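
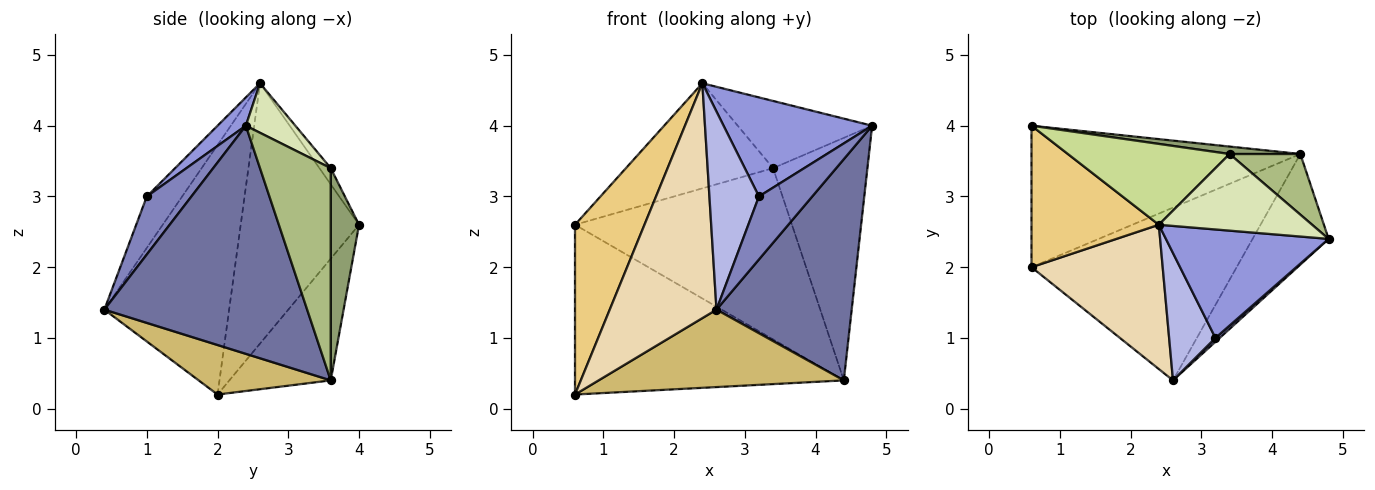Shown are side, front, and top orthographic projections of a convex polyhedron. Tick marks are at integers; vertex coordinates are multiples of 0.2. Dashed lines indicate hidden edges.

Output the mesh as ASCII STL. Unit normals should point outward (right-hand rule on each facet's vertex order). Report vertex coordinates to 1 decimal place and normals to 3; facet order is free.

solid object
 facet normal 0.802 -0.535 -0.267
  outer loop
   vertex 4.4 3.6 0.4
   vertex 4.8 2.4 4.0
   vertex 2.6 0.4 1.4
  endloop
 endfacet
 facet normal 0.641 -0.766 0.047
  outer loop
   vertex 3.2 1.0 3.0
   vertex 2.6 0.4 1.4
   vertex 4.8 2.4 4.0
  endloop
 endfacet
 facet normal 0.127 -0.669 0.732
  outer loop
   vertex 3.2 1.0 3.0
   vertex 4.8 2.4 4.0
   vertex 2.4 2.6 4.6
  endloop
 endfacet
 facet normal -0.515 -0.721 0.464
  outer loop
   vertex 3.2 1.0 3.0
   vertex 2.4 2.6 4.6
   vertex 2.6 0.4 1.4
  endloop
 endfacet
 facet normal 0.129 0.991 0.043
  outer loop
   vertex 3.4 3.6 3.4
   vertex 4.4 3.6 0.4
   vertex 0.6 4.0 2.6
  endloop
 endfacet
 facet normal 0.588 0.784 0.196
  outer loop
   vertex 3.4 3.6 3.4
   vertex 4.8 2.4 4.0
   vertex 4.4 3.6 0.4
  endloop
 endfacet
 facet normal -0.061 0.791 0.609
  outer loop
   vertex 3.4 3.6 3.4
   vertex 0.6 4.0 2.6
   vertex 2.4 2.6 4.6
  endloop
 endfacet
 facet normal 0.236 0.641 0.731
  outer loop
   vertex 3.4 3.6 3.4
   vertex 2.4 2.6 4.6
   vertex 4.8 2.4 4.0
  endloop
 endfacet
 facet normal -0.278 0.738 -0.615
  outer loop
   vertex 0.6 2.0 0.2
   vertex 0.6 4.0 2.6
   vertex 4.4 3.6 0.4
  endloop
 endfacet
 facet normal 0.215 -0.399 -0.891
  outer loop
   vertex 0.6 2.0 0.2
   vertex 4.4 3.6 0.4
   vertex 2.6 0.4 1.4
  endloop
 endfacet
 facet normal -0.795 -0.466 0.389
  outer loop
   vertex 0.6 2.0 0.2
   vertex 2.4 2.6 4.6
   vertex 0.6 4.0 2.6
  endloop
 endfacet
 facet normal -0.706 -0.604 0.371
  outer loop
   vertex 0.6 2.0 0.2
   vertex 2.6 0.4 1.4
   vertex 2.4 2.6 4.6
  endloop
 endfacet
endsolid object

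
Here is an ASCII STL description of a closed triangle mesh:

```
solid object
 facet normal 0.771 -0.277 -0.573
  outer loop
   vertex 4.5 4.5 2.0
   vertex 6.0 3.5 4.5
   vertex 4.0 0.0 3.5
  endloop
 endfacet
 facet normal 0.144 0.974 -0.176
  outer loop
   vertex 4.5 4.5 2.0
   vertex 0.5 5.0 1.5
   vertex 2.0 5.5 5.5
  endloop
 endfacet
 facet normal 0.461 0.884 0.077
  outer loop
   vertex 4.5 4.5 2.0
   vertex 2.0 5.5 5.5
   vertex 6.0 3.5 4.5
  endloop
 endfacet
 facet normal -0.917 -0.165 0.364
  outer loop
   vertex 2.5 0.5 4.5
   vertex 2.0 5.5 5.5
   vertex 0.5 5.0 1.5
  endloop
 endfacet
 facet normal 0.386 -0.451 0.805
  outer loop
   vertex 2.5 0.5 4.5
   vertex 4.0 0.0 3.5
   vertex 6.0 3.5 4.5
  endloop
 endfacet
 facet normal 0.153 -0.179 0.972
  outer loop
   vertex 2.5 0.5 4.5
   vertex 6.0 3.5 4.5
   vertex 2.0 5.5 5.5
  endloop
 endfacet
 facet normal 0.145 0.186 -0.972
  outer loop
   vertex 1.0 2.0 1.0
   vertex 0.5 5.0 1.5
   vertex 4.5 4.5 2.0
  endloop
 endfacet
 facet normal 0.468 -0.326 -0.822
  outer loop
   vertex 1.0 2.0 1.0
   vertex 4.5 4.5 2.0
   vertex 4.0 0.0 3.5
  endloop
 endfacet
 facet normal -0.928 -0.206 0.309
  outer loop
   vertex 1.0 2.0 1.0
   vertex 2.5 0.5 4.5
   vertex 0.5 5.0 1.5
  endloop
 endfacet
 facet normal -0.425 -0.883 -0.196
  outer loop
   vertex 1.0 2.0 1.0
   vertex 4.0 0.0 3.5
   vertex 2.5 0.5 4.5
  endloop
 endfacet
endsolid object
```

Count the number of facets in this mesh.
10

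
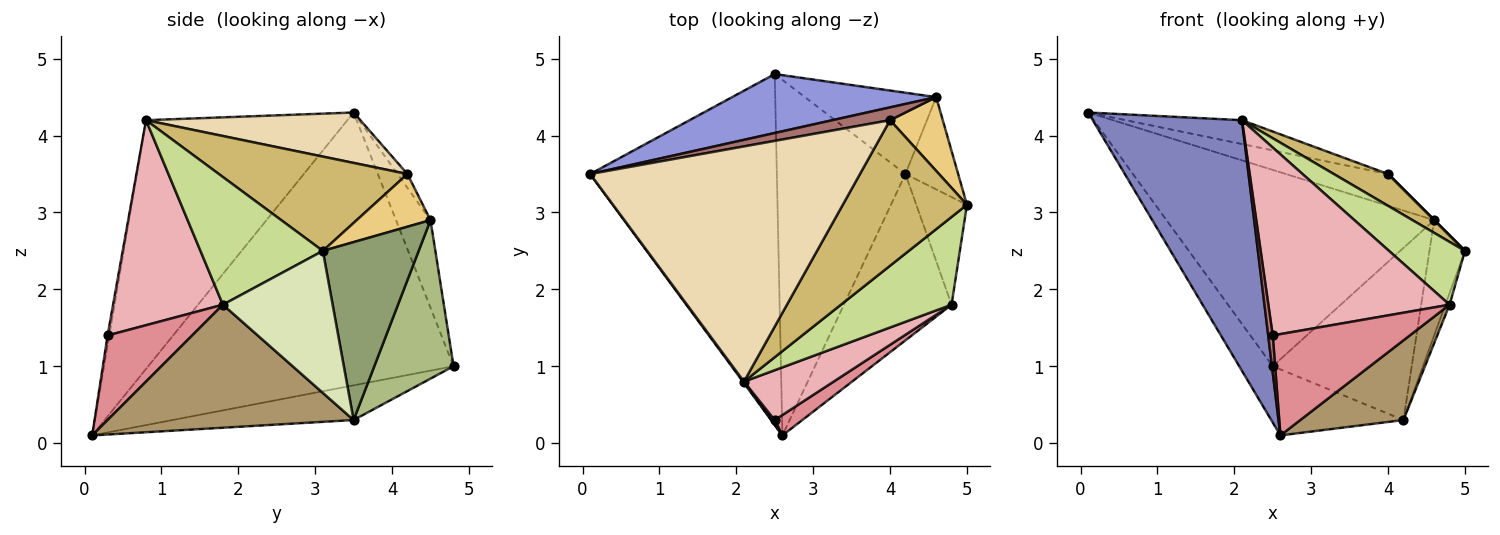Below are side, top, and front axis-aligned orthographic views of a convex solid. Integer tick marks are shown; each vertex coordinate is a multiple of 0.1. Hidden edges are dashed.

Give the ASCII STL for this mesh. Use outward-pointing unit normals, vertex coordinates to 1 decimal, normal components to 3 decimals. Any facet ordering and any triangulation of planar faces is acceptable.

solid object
 facet normal -0.822 0.090 -0.562
  outer loop
   vertex 2.5 4.8 1.0
   vertex 2.6 0.1 0.1
   vertex 0.1 3.5 4.3
  endloop
 endfacet
 facet normal -0.803 -0.595 0.004
  outer loop
   vertex 2.1 0.8 4.2
   vertex 0.1 3.5 4.3
   vertex 2.6 0.1 0.1
  endloop
 endfacet
 facet normal -0.122 0.951 0.285
  outer loop
   vertex 4.6 4.5 2.9
   vertex 2.5 4.8 1.0
   vertex 0.1 3.5 4.3
  endloop
 endfacet
 facet normal -0.256 0.177 -0.950
  outer loop
   vertex 4.2 3.5 0.3
   vertex 2.6 0.1 0.1
   vertex 2.5 4.8 1.0
  endloop
 endfacet
 facet normal 0.904 0.335 -0.268
  outer loop
   vertex 4.2 3.5 0.3
   vertex 4.6 4.5 2.9
   vertex 5.0 3.1 2.5
  endloop
 endfacet
 facet normal 0.458 0.804 -0.380
  outer loop
   vertex 4.2 3.5 0.3
   vertex 2.5 4.8 1.0
   vertex 4.6 4.5 2.9
  endloop
 endfacet
 facet normal 0.684 -0.425 0.593
  outer loop
   vertex 4.8 1.8 1.8
   vertex 5.0 3.1 2.5
   vertex 2.1 0.8 4.2
  endloop
 endfacet
 facet normal 0.941 0.036 -0.336
  outer loop
   vertex 4.8 1.8 1.8
   vertex 4.2 3.5 0.3
   vertex 5.0 3.1 2.5
  endloop
 endfacet
 facet normal 0.718 -0.301 -0.628
  outer loop
   vertex 4.8 1.8 1.8
   vertex 2.6 0.1 0.1
   vertex 4.2 3.5 0.3
  endloop
 endfacet
 facet normal 0.596 -0.171 0.785
  outer loop
   vertex 4.0 4.2 3.5
   vertex 2.1 0.8 4.2
   vertex 5.0 3.1 2.5
  endloop
 endfacet
 facet normal 0.707 0.000 0.707
  outer loop
   vertex 4.0 4.2 3.5
   vertex 5.0 3.1 2.5
   vertex 4.6 4.5 2.9
  endloop
 endfacet
 facet normal 0.183 0.099 0.978
  outer loop
   vertex 4.0 4.2 3.5
   vertex 0.1 3.5 4.3
   vertex 2.1 0.8 4.2
  endloop
 endfacet
 facet normal -0.089 0.924 0.372
  outer loop
   vertex 4.0 4.2 3.5
   vertex 4.6 4.5 2.9
   vertex 0.1 3.5 4.3
  endloop
 endfacet
 facet normal -0.349 -0.930 0.116
  outer loop
   vertex 2.5 0.3 1.4
   vertex 2.1 0.8 4.2
   vertex 2.6 0.1 0.1
  endloop
 endfacet
 facet normal 0.518 -0.839 0.169
  outer loop
   vertex 2.5 0.3 1.4
   vertex 2.6 0.1 0.1
   vertex 4.8 1.8 1.8
  endloop
 endfacet
 facet normal 0.505 -0.834 0.221
  outer loop
   vertex 2.5 0.3 1.4
   vertex 4.8 1.8 1.8
   vertex 2.1 0.8 4.2
  endloop
 endfacet
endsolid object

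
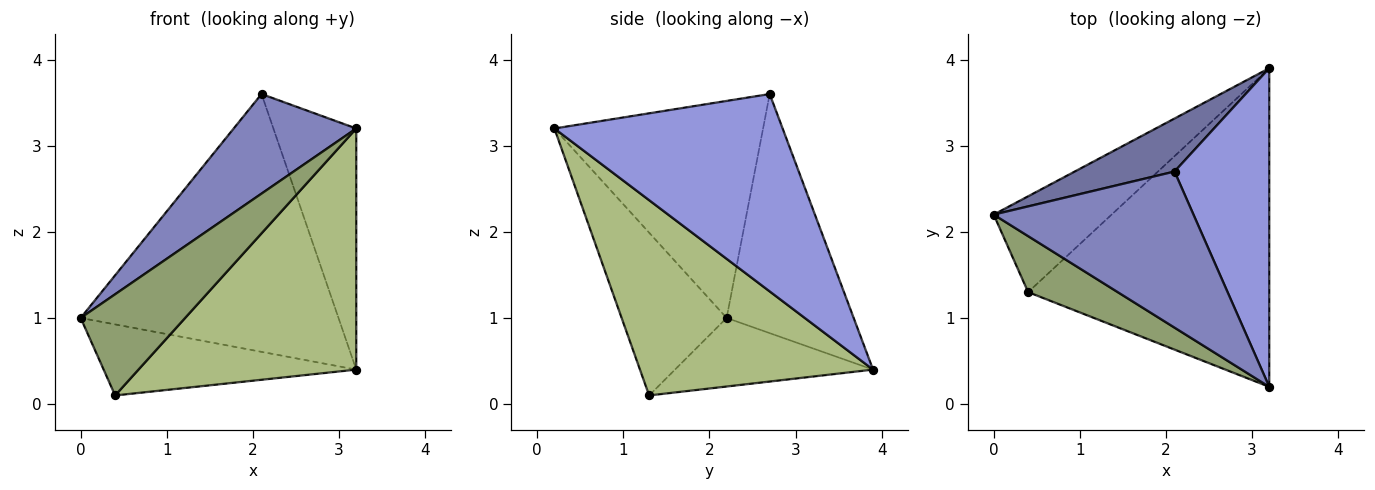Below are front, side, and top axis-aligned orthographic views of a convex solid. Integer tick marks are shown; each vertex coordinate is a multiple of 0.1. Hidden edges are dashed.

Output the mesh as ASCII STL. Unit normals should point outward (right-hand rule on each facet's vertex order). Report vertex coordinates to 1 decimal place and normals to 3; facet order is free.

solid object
 facet normal -0.435 0.882 0.181
  outer loop
   vertex 2.1 2.7 3.6
   vertex 3.2 3.9 0.4
   vertex 0.0 2.2 1.0
  endloop
 endfacet
 facet normal -0.675 -0.397 0.622
  outer loop
   vertex 2.1 2.7 3.6
   vertex 0.0 2.2 1.0
   vertex 3.2 0.2 3.2
  endloop
 endfacet
 facet normal 0.857 0.311 0.411
  outer loop
   vertex 2.1 2.7 3.6
   vertex 3.2 0.2 3.2
   vertex 3.2 3.9 0.4
  endloop
 endfacet
 facet normal -0.423 0.540 -0.728
  outer loop
   vertex 0.4 1.3 0.1
   vertex 0.0 2.2 1.0
   vertex 3.2 3.9 0.4
  endloop
 endfacet
 facet normal -0.660 -0.657 0.363
  outer loop
   vertex 0.4 1.3 0.1
   vertex 3.2 0.2 3.2
   vertex 0.0 2.2 1.0
  endloop
 endfacet
 facet normal 0.542 -0.507 -0.670
  outer loop
   vertex 0.4 1.3 0.1
   vertex 3.2 3.9 0.4
   vertex 3.2 0.2 3.2
  endloop
 endfacet
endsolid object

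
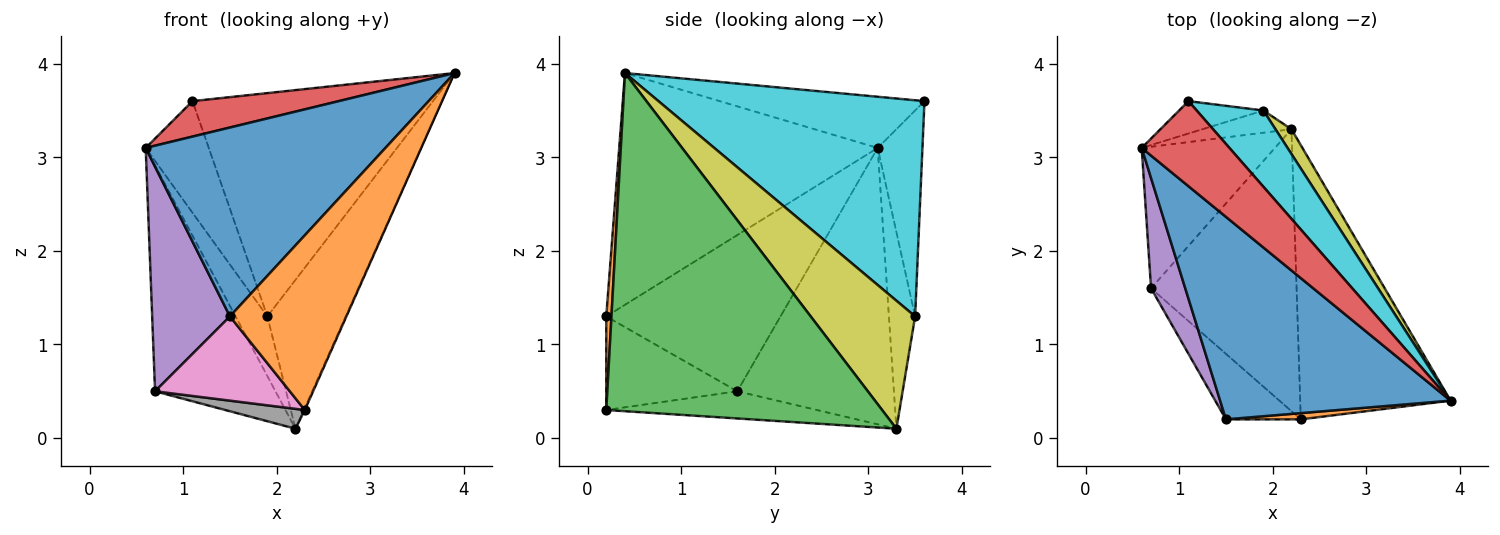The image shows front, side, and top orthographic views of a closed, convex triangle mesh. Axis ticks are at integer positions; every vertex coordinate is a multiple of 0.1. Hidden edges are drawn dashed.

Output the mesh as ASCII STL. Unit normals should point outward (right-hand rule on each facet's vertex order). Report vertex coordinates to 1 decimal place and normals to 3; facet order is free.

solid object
 facet normal -0.592 -0.550 0.589
  outer loop
   vertex 1.5 0.2 1.3
   vertex 3.9 0.4 3.9
   vertex 0.6 3.1 3.1
  endloop
 endfacet
 facet normal 0.045 -0.998 0.036
  outer loop
   vertex 2.3 0.2 0.3
   vertex 3.9 0.4 3.9
   vertex 1.5 0.2 1.3
  endloop
 endfacet
 facet normal 0.914 0.003 -0.406
  outer loop
   vertex 2.3 0.2 0.3
   vertex 2.2 3.3 0.1
   vertex 3.9 0.4 3.9
  endloop
 endfacet
 facet normal -0.474 -0.339 0.813
  outer loop
   vertex 1.1 3.6 3.6
   vertex 0.6 3.1 3.1
   vertex 3.9 0.4 3.9
  endloop
 endfacet
 facet normal -0.895 -0.400 0.196
  outer loop
   vertex 0.7 1.6 0.5
   vertex 1.5 0.2 1.3
   vertex 0.6 3.1 3.1
  endloop
 endfacet
 facet normal -0.741 0.569 -0.357
  outer loop
   vertex 0.7 1.6 0.5
   vertex 0.6 3.1 3.1
   vertex 2.2 3.3 0.1
  endloop
 endfacet
 facet normal -0.609 -0.626 -0.487
  outer loop
   vertex 0.7 1.6 0.5
   vertex 2.3 0.2 0.3
   vertex 1.5 0.2 1.3
  endloop
 endfacet
 facet normal -0.183 -0.069 -0.981
  outer loop
   vertex 0.7 1.6 0.5
   vertex 2.2 3.3 0.1
   vertex 2.3 0.2 0.3
  endloop
 endfacet
 facet normal 0.796 0.597 0.100
  outer loop
   vertex 1.9 3.5 1.3
   vertex 3.9 0.4 3.9
   vertex 2.2 3.3 0.1
  endloop
 endfacet
 facet normal 0.723 0.654 0.223
  outer loop
   vertex 1.9 3.5 1.3
   vertex 1.1 3.6 3.6
   vertex 3.9 0.4 3.9
  endloop
 endfacet
 facet normal -0.611 0.742 -0.276
  outer loop
   vertex 1.9 3.5 1.3
   vertex 2.2 3.3 0.1
   vertex 0.6 3.1 3.1
  endloop
 endfacet
 facet normal -0.563 0.794 -0.230
  outer loop
   vertex 1.9 3.5 1.3
   vertex 0.6 3.1 3.1
   vertex 1.1 3.6 3.6
  endloop
 endfacet
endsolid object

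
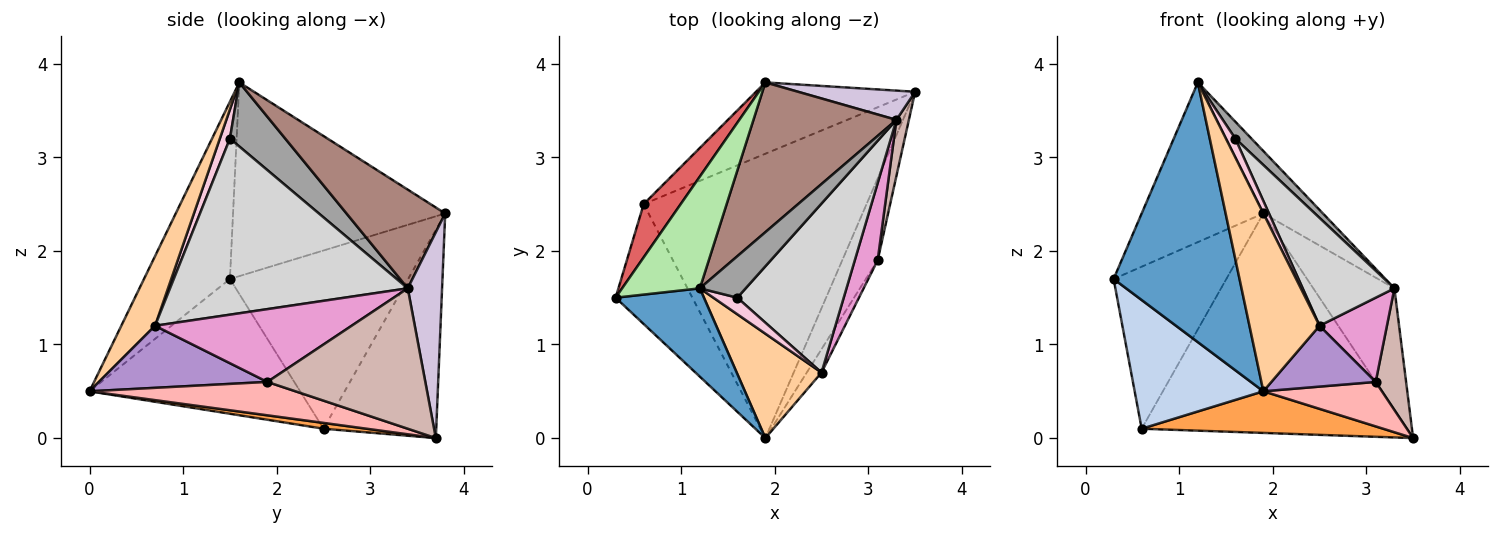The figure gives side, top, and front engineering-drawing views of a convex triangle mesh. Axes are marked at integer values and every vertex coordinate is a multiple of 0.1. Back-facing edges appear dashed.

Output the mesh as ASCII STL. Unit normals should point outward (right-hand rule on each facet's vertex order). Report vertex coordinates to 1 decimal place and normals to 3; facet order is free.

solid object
 facet normal -0.543 -0.795 0.270
  outer loop
   vertex 1.2 1.6 3.8
   vertex 0.3 1.5 1.7
   vertex 1.9 0.0 0.5
  endloop
 endfacet
 facet normal -0.767 -0.469 -0.437
  outer loop
   vertex 0.6 2.5 0.1
   vertex 1.9 0.0 0.5
   vertex 0.3 1.5 1.7
  endloop
 endfacet
 facet normal 0.026 -0.145 -0.989
  outer loop
   vertex 0.6 2.5 0.1
   vertex 3.5 3.7 0.0
   vertex 1.9 0.0 0.5
  endloop
 endfacet
 facet normal 0.384 -0.796 0.468
  outer loop
   vertex 2.5 0.7 1.2
   vertex 1.2 1.6 3.8
   vertex 1.9 0.0 0.5
  endloop
 endfacet
 facet normal -0.375 0.882 -0.287
  outer loop
   vertex 1.9 3.8 2.4
   vertex 3.5 3.7 0.0
   vertex 0.6 2.5 0.1
  endloop
 endfacet
 facet normal -0.819 0.470 0.329
  outer loop
   vertex 1.9 3.8 2.4
   vertex 0.3 1.5 1.7
   vertex 1.2 1.6 3.8
  endloop
 endfacet
 facet normal -0.832 0.526 0.173
  outer loop
   vertex 1.9 3.8 2.4
   vertex 0.6 2.5 0.1
   vertex 0.3 1.5 1.7
  endloop
 endfacet
 facet normal 0.638 -0.367 -0.677
  outer loop
   vertex 3.1 1.9 0.6
   vertex 1.9 0.0 0.5
   vertex 3.5 3.7 0.0
  endloop
 endfacet
 facet normal 0.833 -0.516 -0.198
  outer loop
   vertex 3.1 1.9 0.6
   vertex 2.5 0.7 1.2
   vertex 1.9 0.0 0.5
  endloop
 endfacet
 facet normal 0.380 0.899 0.216
  outer loop
   vertex 3.3 3.4 1.6
   vertex 3.5 3.7 0.0
   vertex 1.9 3.8 2.4
  endloop
 endfacet
 facet normal 0.537 0.324 0.778
  outer loop
   vertex 3.3 3.4 1.6
   vertex 1.9 3.8 2.4
   vertex 1.2 1.6 3.8
  endloop
 endfacet
 facet normal 0.978 -0.188 0.087
  outer loop
   vertex 3.3 3.4 1.6
   vertex 3.1 1.9 0.6
   vertex 3.5 3.7 0.0
  endloop
 endfacet
 facet normal 0.907 -0.311 0.285
  outer loop
   vertex 3.3 3.4 1.6
   vertex 2.5 0.7 1.2
   vertex 3.1 1.9 0.6
  endloop
 endfacet
 facet normal 0.628 -0.583 0.516
  outer loop
   vertex 1.6 1.5 3.2
   vertex 1.2 1.6 3.8
   vertex 2.5 0.7 1.2
  endloop
 endfacet
 facet normal 0.791 -0.231 0.566
  outer loop
   vertex 1.6 1.5 3.2
   vertex 3.3 3.4 1.6
   vertex 1.2 1.6 3.8
  endloop
 endfacet
 facet normal 0.813 -0.314 0.491
  outer loop
   vertex 1.6 1.5 3.2
   vertex 2.5 0.7 1.2
   vertex 3.3 3.4 1.6
  endloop
 endfacet
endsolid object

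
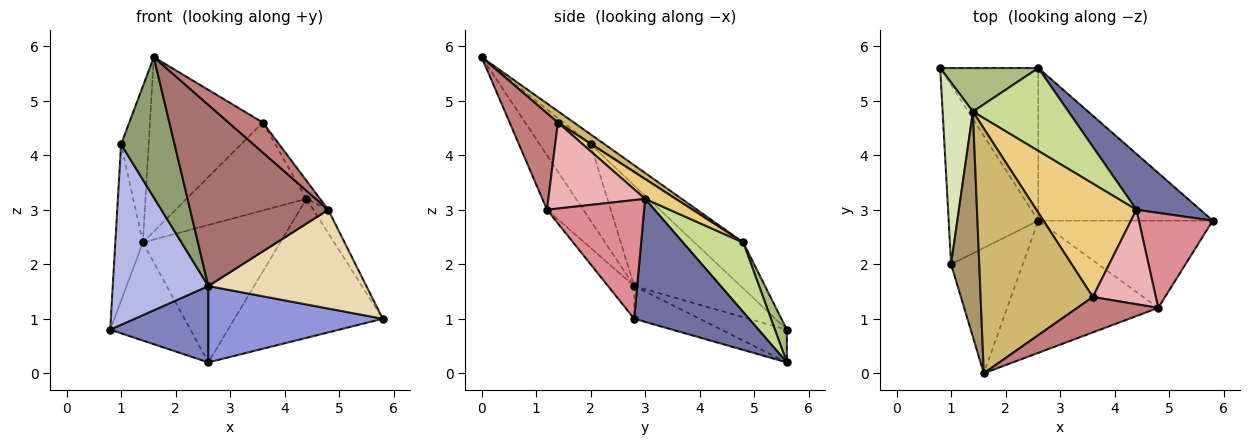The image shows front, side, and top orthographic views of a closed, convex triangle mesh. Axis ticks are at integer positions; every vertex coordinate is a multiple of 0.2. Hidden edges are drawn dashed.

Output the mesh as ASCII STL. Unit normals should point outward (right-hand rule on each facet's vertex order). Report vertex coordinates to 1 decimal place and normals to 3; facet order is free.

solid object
 facet normal 0.584 0.753 0.303
  outer loop
   vertex 4.4 3.0 3.2
   vertex 5.8 2.8 1.0
   vertex 2.6 5.6 0.2
  endloop
 endfacet
 facet normal -0.286 -0.429 -0.857
  outer loop
   vertex 2.6 2.8 1.6
   vertex 0.8 5.6 0.8
   vertex 2.6 5.6 0.2
  endloop
 endfacet
 facet normal -0.165 -0.441 -0.882
  outer loop
   vertex 2.6 2.8 1.6
   vertex 2.6 5.6 0.2
   vertex 5.8 2.8 1.0
  endloop
 endfacet
 facet normal -0.620 -0.557 -0.553
  outer loop
   vertex 1.0 2.0 4.2
   vertex 0.8 5.6 0.8
   vertex 2.6 2.8 1.6
  endloop
 endfacet
 facet normal -0.579 -0.608 -0.543
  outer loop
   vertex 1.0 2.0 4.2
   vertex 2.6 2.8 1.6
   vertex 1.6 0.0 5.8
  endloop
 endfacet
 facet normal 0.134 0.906 0.402
  outer loop
   vertex 1.4 4.8 2.4
   vertex 2.6 5.6 0.2
   vertex 0.8 5.6 0.8
  endloop
 endfacet
 facet normal 0.352 0.801 0.483
  outer loop
   vertex 1.4 4.8 2.4
   vertex 4.4 3.0 3.2
   vertex 2.6 5.6 0.2
  endloop
 endfacet
 facet normal -0.755 0.427 0.497
  outer loop
   vertex 1.4 4.8 2.4
   vertex 0.8 5.6 0.8
   vertex 1.0 2.0 4.2
  endloop
 endfacet
 facet normal -0.280 0.547 0.789
  outer loop
   vertex 1.4 4.8 2.4
   vertex 1.0 2.0 4.2
   vertex 1.6 0.0 5.8
  endloop
 endfacet
 facet normal 0.082 0.578 0.812
  outer loop
   vertex 3.6 1.4 4.6
   vertex 1.4 4.8 2.4
   vertex 1.6 0.0 5.8
  endloop
 endfacet
 facet normal 0.155 0.605 0.781
  outer loop
   vertex 3.6 1.4 4.6
   vertex 4.4 3.0 3.2
   vertex 1.4 4.8 2.4
  endloop
 endfacet
 facet normal -0.123 -0.744 -0.657
  outer loop
   vertex 4.8 1.2 3.0
   vertex 2.6 2.8 1.6
   vertex 5.8 2.8 1.0
  endloop
 endfacet
 facet normal -0.208 -0.790 -0.576
  outer loop
   vertex 4.8 1.2 3.0
   vertex 1.6 0.0 5.8
   vertex 2.6 2.8 1.6
  endloop
 endfacet
 facet normal 0.673 -0.478 0.565
  outer loop
   vertex 4.8 1.2 3.0
   vertex 3.6 1.4 4.6
   vertex 1.6 0.0 5.8
  endloop
 endfacet
 facet normal 0.842 0.129 0.524
  outer loop
   vertex 4.8 1.2 3.0
   vertex 5.8 2.8 1.0
   vertex 4.4 3.0 3.2
  endloop
 endfacet
 facet normal 0.802 0.113 0.587
  outer loop
   vertex 4.8 1.2 3.0
   vertex 4.4 3.0 3.2
   vertex 3.6 1.4 4.6
  endloop
 endfacet
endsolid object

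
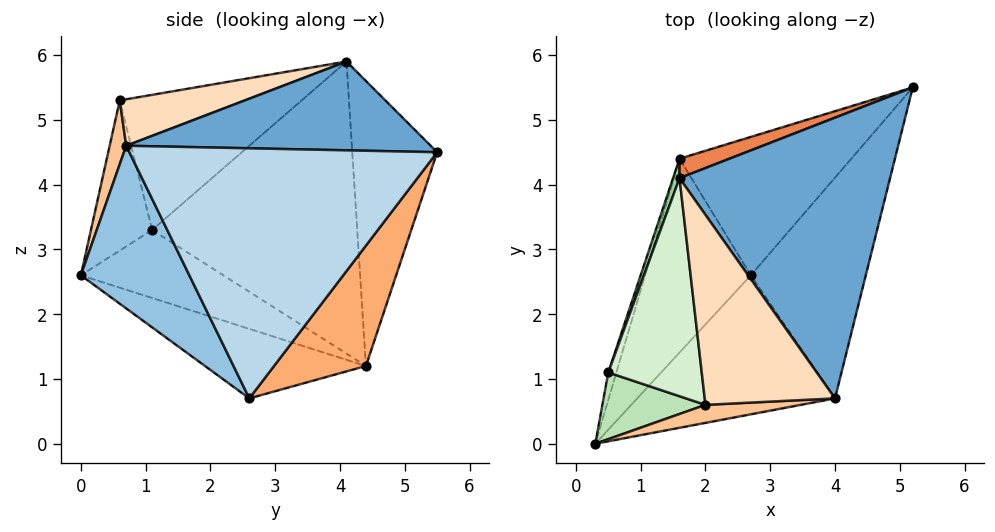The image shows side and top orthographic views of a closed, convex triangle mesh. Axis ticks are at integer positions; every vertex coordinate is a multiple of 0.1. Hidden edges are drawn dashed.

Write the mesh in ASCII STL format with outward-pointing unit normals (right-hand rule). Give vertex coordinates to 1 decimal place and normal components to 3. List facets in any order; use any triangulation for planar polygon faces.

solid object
 facet normal 0.387 -0.078 0.919
  outer loop
   vertex 4.0 0.7 4.6
   vertex 5.2 5.5 4.5
   vertex 1.6 4.1 5.9
  endloop
 endfacet
 facet normal 0.417 -0.755 -0.507
  outer loop
   vertex 4.0 0.7 4.6
   vertex 0.3 0.0 2.6
   vertex 2.7 2.6 0.7
  endloop
 endfacet
 facet normal 0.884 -0.230 -0.407
  outer loop
   vertex 4.0 0.7 4.6
   vertex 2.7 2.6 0.7
   vertex 5.2 5.5 4.5
  endloop
 endfacet
 facet normal -0.546 -0.103 -0.831
  outer loop
   vertex 1.6 4.4 1.2
   vertex 2.7 2.6 0.7
   vertex 0.3 0.0 2.6
  endloop
 endfacet
 facet normal -0.341 0.938 0.060
  outer loop
   vertex 1.6 4.4 1.2
   vertex 1.6 4.1 5.9
   vertex 5.2 5.5 4.5
  endloop
 endfacet
 facet normal 0.497 0.501 -0.709
  outer loop
   vertex 1.6 4.4 1.2
   vertex 5.2 5.5 4.5
   vertex 2.7 2.6 0.7
  endloop
 endfacet
 facet normal 0.103 -0.983 0.154
  outer loop
   vertex 2.0 0.6 5.3
   vertex 0.3 0.0 2.6
   vertex 4.0 0.7 4.6
  endloop
 endfacet
 facet normal 0.333 -0.122 0.935
  outer loop
   vertex 2.0 0.6 5.3
   vertex 4.0 0.7 4.6
   vertex 1.6 4.1 5.9
  endloop
 endfacet
 facet normal -0.962 0.248 -0.115
  outer loop
   vertex 0.5 1.1 3.3
   vertex 1.6 4.4 1.2
   vertex 0.3 0.0 2.6
  endloop
 endfacet
 facet normal -0.944 0.328 0.021
  outer loop
   vertex 0.5 1.1 3.3
   vertex 1.6 4.1 5.9
   vertex 1.6 4.4 1.2
  endloop
 endfacet
 facet normal -0.807 -0.206 0.554
  outer loop
   vertex 0.5 1.1 3.3
   vertex 0.3 0.0 2.6
   vertex 2.0 0.6 5.3
  endloop
 endfacet
 facet normal -0.808 -0.188 0.559
  outer loop
   vertex 0.5 1.1 3.3
   vertex 2.0 0.6 5.3
   vertex 1.6 4.1 5.9
  endloop
 endfacet
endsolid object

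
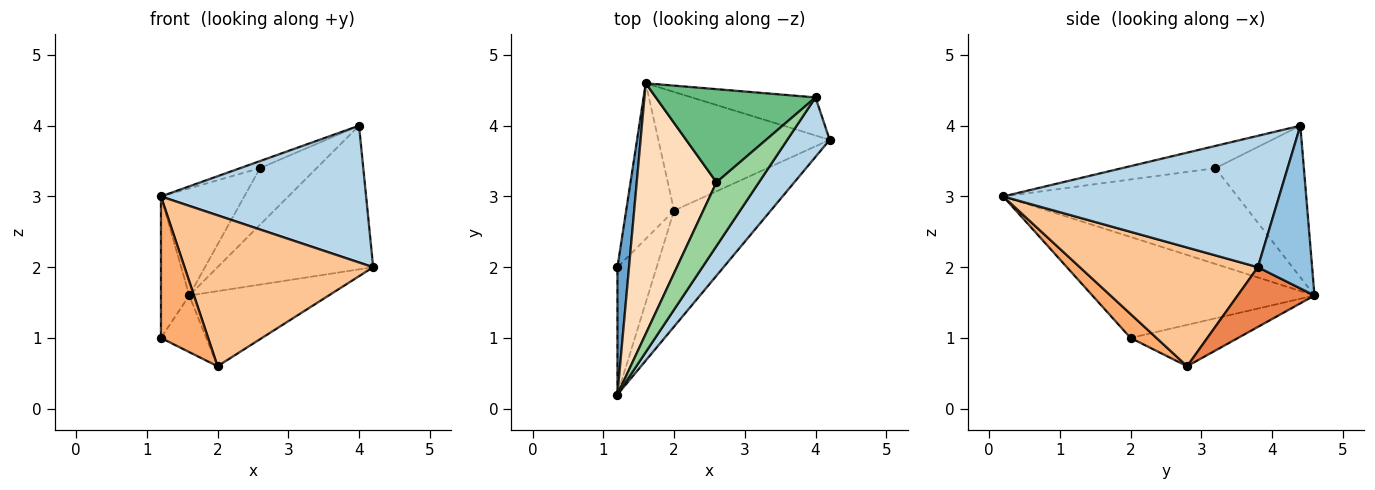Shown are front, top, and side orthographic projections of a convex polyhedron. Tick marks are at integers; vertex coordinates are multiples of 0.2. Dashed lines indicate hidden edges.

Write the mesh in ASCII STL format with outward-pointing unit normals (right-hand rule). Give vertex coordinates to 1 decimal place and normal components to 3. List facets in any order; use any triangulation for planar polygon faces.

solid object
 facet normal -0.986 0.126 0.113
  outer loop
   vertex 1.2 0.2 3.0
   vertex 1.6 4.6 1.6
   vertex 1.2 2.0 1.0
  endloop
 endfacet
 facet normal 0.319 0.916 -0.243
  outer loop
   vertex 4.0 4.4 4.0
   vertex 4.2 3.8 2.0
   vertex 1.6 4.6 1.6
  endloop
 endfacet
 facet normal 0.777 -0.578 0.251
  outer loop
   vertex 4.0 4.4 4.0
   vertex 1.2 0.2 3.0
   vertex 4.2 3.8 2.0
  endloop
 endfacet
 facet normal -0.630 0.265 -0.730
  outer loop
   vertex 2.0 2.8 0.6
   vertex 1.2 2.0 1.0
   vertex 1.6 4.6 1.6
  endloop
 endfacet
 facet normal 0.283 0.513 -0.811
  outer loop
   vertex 2.0 2.8 0.6
   vertex 1.6 4.6 1.6
   vertex 4.2 3.8 2.0
  endloop
 endfacet
 facet normal 0.378 -0.688 -0.619
  outer loop
   vertex 2.0 2.8 0.6
   vertex 1.2 0.2 3.0
   vertex 1.2 2.0 1.0
  endloop
 endfacet
 facet normal 0.599 -0.635 -0.488
  outer loop
   vertex 2.0 2.8 0.6
   vertex 4.2 3.8 2.0
   vertex 1.2 0.2 3.0
  endloop
 endfacet
 facet normal -0.741 0.264 0.617
  outer loop
   vertex 2.6 3.2 3.4
   vertex 1.6 4.6 1.6
   vertex 1.2 0.2 3.0
  endloop
 endfacet
 facet normal -0.630 0.403 0.664
  outer loop
   vertex 2.6 3.2 3.4
   vertex 4.0 4.4 4.0
   vertex 1.6 4.6 1.6
  endloop
 endfacet
 facet normal -0.462 0.098 0.882
  outer loop
   vertex 2.6 3.2 3.4
   vertex 1.2 0.2 3.0
   vertex 4.0 4.4 4.0
  endloop
 endfacet
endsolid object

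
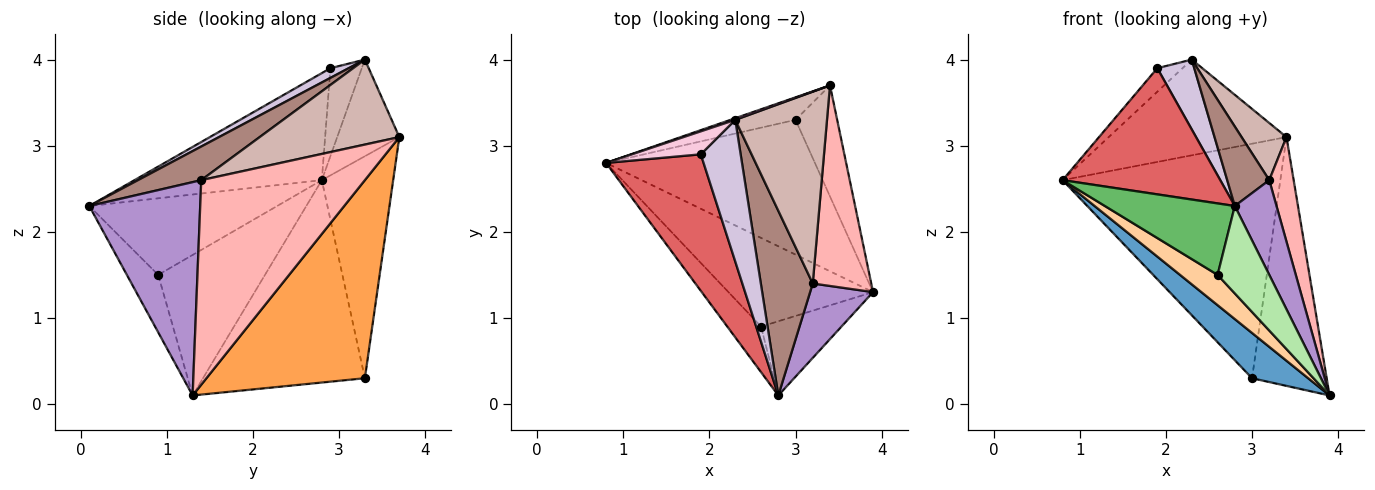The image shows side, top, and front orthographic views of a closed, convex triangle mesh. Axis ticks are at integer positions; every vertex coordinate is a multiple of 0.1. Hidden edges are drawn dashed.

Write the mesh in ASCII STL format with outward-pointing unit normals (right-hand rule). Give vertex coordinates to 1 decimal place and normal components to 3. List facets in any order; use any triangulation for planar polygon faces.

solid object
 facet normal -0.676 -0.235 -0.698
  outer loop
   vertex 3.0 3.3 0.3
   vertex 3.9 1.3 0.1
   vertex 0.8 2.8 2.6
  endloop
 endfacet
 facet normal -0.310 0.946 -0.091
  outer loop
   vertex 3.0 3.3 0.3
   vertex 0.8 2.8 2.6
   vertex 3.4 3.7 3.1
  endloop
 endfacet
 facet normal 0.889 0.419 -0.187
  outer loop
   vertex 3.0 3.3 0.3
   vertex 3.4 3.7 3.1
   vertex 3.9 1.3 0.1
  endloop
 endfacet
 facet normal -0.677 -0.238 -0.697
  outer loop
   vertex 2.6 0.9 1.5
   vertex 0.8 2.8 2.6
   vertex 3.9 1.3 0.1
  endloop
 endfacet
 facet normal -0.773 -0.535 -0.341
  outer loop
   vertex 2.6 0.9 1.5
   vertex 2.8 0.1 2.3
   vertex 0.8 2.8 2.6
  endloop
 endfacet
 facet normal -0.419 -0.692 -0.587
  outer loop
   vertex 2.6 0.9 1.5
   vertex 3.9 1.3 0.1
   vertex 2.8 0.1 2.3
  endloop
 endfacet
 facet normal -0.628 -0.528 0.572
  outer loop
   vertex 1.9 2.9 3.9
   vertex 0.8 2.8 2.6
   vertex 2.8 0.1 2.3
  endloop
 endfacet
 facet normal 0.952 -0.142 0.272
  outer loop
   vertex 3.2 1.4 2.6
   vertex 3.9 1.3 0.1
   vertex 3.4 3.7 3.1
  endloop
 endfacet
 facet normal 0.902 -0.339 0.266
  outer loop
   vertex 3.2 1.4 2.6
   vertex 2.8 0.1 2.3
   vertex 3.9 1.3 0.1
  endloop
 endfacet
 facet normal 0.213 -0.432 0.876
  outer loop
   vertex 2.3 3.3 4.0
   vertex 1.9 2.9 3.9
   vertex 2.8 0.1 2.3
  endloop
 endfacet
 facet normal 0.511 -0.340 0.789
  outer loop
   vertex 2.3 3.3 4.0
   vertex 2.8 0.1 2.3
   vertex 3.2 1.4 2.6
  endloop
 endfacet
 facet normal 0.664 -0.214 0.717
  outer loop
   vertex 2.3 3.3 4.0
   vertex 3.2 1.4 2.6
   vertex 3.4 3.7 3.1
  endloop
 endfacet
 facet normal -0.330 0.944 0.016
  outer loop
   vertex 2.3 3.3 4.0
   vertex 3.4 3.7 3.1
   vertex 0.8 2.8 2.6
  endloop
 endfacet
 facet normal -0.665 0.535 0.522
  outer loop
   vertex 2.3 3.3 4.0
   vertex 0.8 2.8 2.6
   vertex 1.9 2.9 3.9
  endloop
 endfacet
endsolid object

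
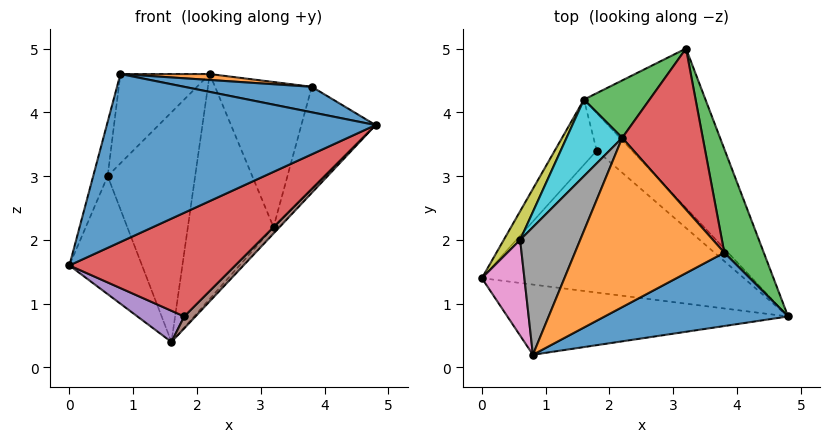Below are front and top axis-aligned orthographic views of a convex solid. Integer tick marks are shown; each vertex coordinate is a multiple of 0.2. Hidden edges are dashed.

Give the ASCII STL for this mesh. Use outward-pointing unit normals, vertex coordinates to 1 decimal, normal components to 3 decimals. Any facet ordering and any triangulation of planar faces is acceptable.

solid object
 facet normal 0.061 -0.921 -0.385
  outer loop
   vertex 0.8 0.2 4.6
   vertex 0.0 1.4 1.6
   vertex 4.8 0.8 3.8
  endloop
 endfacet
 facet normal 0.741 0.027 -0.671
  outer loop
   vertex 1.6 4.2 0.4
   vertex 3.2 5.0 2.2
   vertex 4.8 0.8 3.8
  endloop
 endfacet
 facet normal -0.606 0.770 0.197
  outer loop
   vertex 2.2 3.6 4.6
   vertex 3.2 5.0 2.2
   vertex 1.6 4.2 0.4
  endloop
 endfacet
 facet normal 0.284 -0.565 -0.774
  outer loop
   vertex 1.8 3.4 0.8
   vertex 4.8 0.8 3.8
   vertex 0.0 1.4 1.6
  endloop
 endfacet
 facet normal 0.078 -0.430 -0.899
  outer loop
   vertex 1.8 3.4 0.8
   vertex 0.0 1.4 1.6
   vertex 1.6 4.2 0.4
  endloop
 endfacet
 facet normal 0.567 -0.250 -0.784
  outer loop
   vertex 1.8 3.4 0.8
   vertex 1.6 4.2 0.4
   vertex 4.8 0.8 3.8
  endloop
 endfacet
 facet normal -0.930 0.182 0.321
  outer loop
   vertex 0.6 2.0 3.0
   vertex 0.0 1.4 1.6
   vertex 0.8 0.2 4.6
  endloop
 endfacet
 facet normal -0.812 0.334 0.478
  outer loop
   vertex 0.6 2.0 3.0
   vertex 0.8 0.2 4.6
   vertex 2.2 3.6 4.6
  endloop
 endfacet
 facet normal -0.836 0.533 0.130
  outer loop
   vertex 0.6 2.0 3.0
   vertex 1.6 4.2 0.4
   vertex 0.0 1.4 1.6
  endloop
 endfacet
 facet normal -0.784 0.588 0.196
  outer loop
   vertex 0.6 2.0 3.0
   vertex 2.2 3.6 4.6
   vertex 1.6 4.2 0.4
  endloop
 endfacet
 facet normal 0.232 -0.320 0.919
  outer loop
   vertex 3.8 1.8 4.4
   vertex 0.8 0.2 4.6
   vertex 4.8 0.8 3.8
  endloop
 endfacet
 facet normal 0.085 -0.035 0.996
  outer loop
   vertex 3.8 1.8 4.4
   vertex 2.2 3.6 4.6
   vertex 0.8 0.2 4.6
  endloop
 endfacet
 facet normal 0.749 0.465 0.472
  outer loop
   vertex 3.8 1.8 4.4
   vertex 4.8 0.8 3.8
   vertex 3.2 5.0 2.2
  endloop
 endfacet
 facet normal 0.646 0.511 0.567
  outer loop
   vertex 3.8 1.8 4.4
   vertex 3.2 5.0 2.2
   vertex 2.2 3.6 4.6
  endloop
 endfacet
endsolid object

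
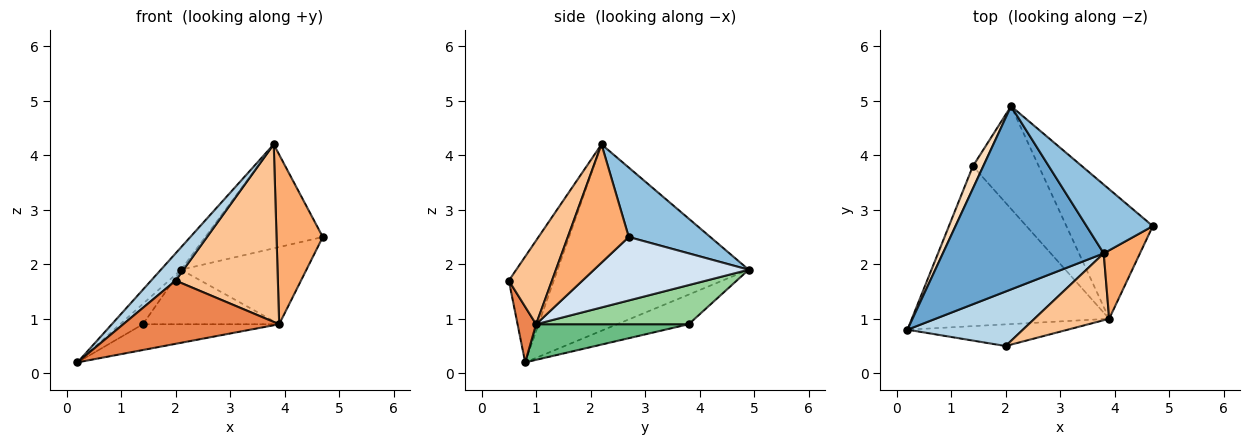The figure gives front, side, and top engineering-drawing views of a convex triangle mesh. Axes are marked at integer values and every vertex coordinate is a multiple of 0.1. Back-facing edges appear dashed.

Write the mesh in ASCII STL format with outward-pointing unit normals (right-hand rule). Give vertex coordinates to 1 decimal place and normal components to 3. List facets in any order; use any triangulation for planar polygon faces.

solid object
 facet normal -0.755 0.080 0.651
  outer loop
   vertex 3.8 2.2 4.2
   vertex 2.1 4.9 1.9
   vertex 0.2 0.8 0.2
  endloop
 endfacet
 facet normal 0.501 0.722 0.477
  outer loop
   vertex 3.8 2.2 4.2
   vertex 4.7 2.7 2.5
   vertex 2.1 4.9 1.9
  endloop
 endfacet
 facet normal -0.634 -0.346 0.692
  outer loop
   vertex 2.0 0.5 1.7
   vertex 3.8 2.2 4.2
   vertex 0.2 0.8 0.2
  endloop
 endfacet
 facet normal 0.534 0.433 -0.727
  outer loop
   vertex 3.9 1.0 0.9
   vertex 2.1 4.9 1.9
   vertex 4.7 2.7 2.5
  endloop
 endfacet
 facet normal 0.112 -0.940 -0.322
  outer loop
   vertex 3.9 1.0 0.9
   vertex 2.0 0.5 1.7
   vertex 0.2 0.8 0.2
  endloop
 endfacet
 facet normal 0.774 -0.587 0.237
  outer loop
   vertex 3.9 1.0 0.9
   vertex 4.7 2.7 2.5
   vertex 3.8 2.2 4.2
  endloop
 endfacet
 facet normal 0.367 -0.871 0.328
  outer loop
   vertex 3.9 1.0 0.9
   vertex 3.8 2.2 4.2
   vertex 2.0 0.5 1.7
  endloop
 endfacet
 facet normal -0.904 0.288 0.316
  outer loop
   vertex 1.4 3.8 0.9
   vertex 0.2 0.8 0.2
   vertex 2.1 4.9 1.9
  endloop
 endfacet
 facet normal 0.175 0.157 -0.972
  outer loop
   vertex 1.4 3.8 0.9
   vertex 3.9 1.0 0.9
   vertex 0.2 0.8 0.2
  endloop
 endfacet
 facet normal 0.465 0.415 -0.782
  outer loop
   vertex 1.4 3.8 0.9
   vertex 2.1 4.9 1.9
   vertex 3.9 1.0 0.9
  endloop
 endfacet
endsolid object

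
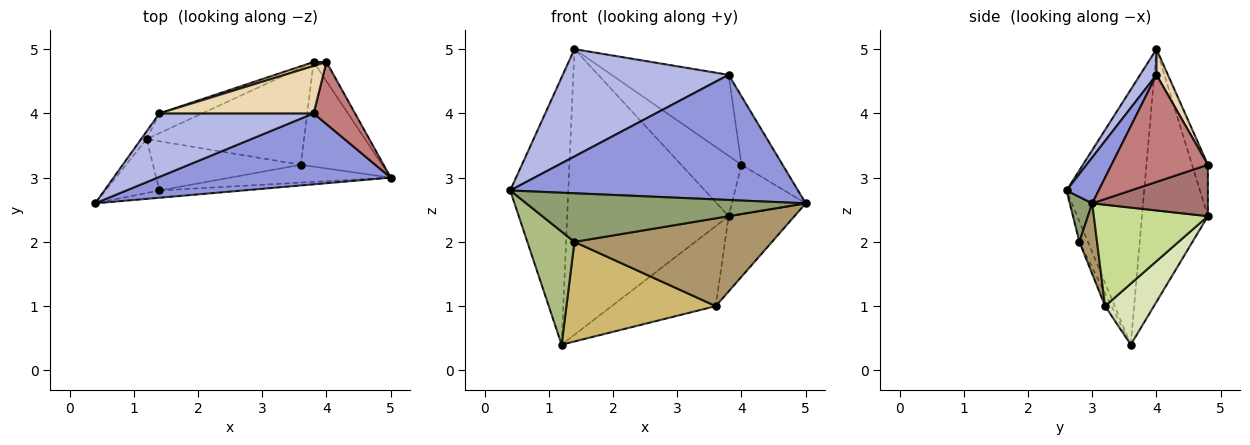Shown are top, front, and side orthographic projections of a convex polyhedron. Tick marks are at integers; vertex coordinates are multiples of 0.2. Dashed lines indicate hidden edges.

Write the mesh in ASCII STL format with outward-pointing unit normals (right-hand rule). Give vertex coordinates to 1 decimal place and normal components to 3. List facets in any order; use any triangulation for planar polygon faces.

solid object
 facet normal -0.801 0.599 -0.017
  outer loop
   vertex 1.2 3.6 0.4
   vertex 0.4 2.6 2.8
   vertex 1.4 4.0 5.0
  endloop
 endfacet
 facet normal -0.377 0.924 -0.064
  outer loop
   vertex 1.2 3.6 0.4
   vertex 1.4 4.0 5.0
   vertex 3.8 4.8 2.4
  endloop
 endfacet
 facet normal 0.097 -0.866 0.491
  outer loop
   vertex 3.8 4.0 4.6
   vertex 0.4 2.6 2.8
   vertex 5.0 3.0 2.6
  endloop
 endfacet
 facet normal 0.085 -0.858 0.507
  outer loop
   vertex 3.8 4.0 4.6
   vertex 1.4 4.0 5.0
   vertex 0.4 2.6 2.8
  endloop
 endfacet
 facet normal 0.079 -0.986 -0.147
  outer loop
   vertex 1.4 2.8 2.0
   vertex 5.0 3.0 2.6
   vertex 0.4 2.6 2.8
  endloop
 endfacet
 facet normal -0.162 -0.891 -0.425
  outer loop
   vertex 1.4 2.8 2.0
   vertex 0.4 2.6 2.8
   vertex 1.2 3.6 0.4
  endloop
 endfacet
 facet normal 0.711 0.411 -0.571
  outer loop
   vertex 3.6 3.2 1.0
   vertex 3.8 4.8 2.4
   vertex 5.0 3.0 2.6
  endloop
 endfacet
 facet normal 0.286 0.610 -0.739
  outer loop
   vertex 3.6 3.2 1.0
   vertex 1.2 3.6 0.4
   vertex 3.8 4.8 2.4
  endloop
 endfacet
 facet normal 0.087 -0.976 -0.198
  outer loop
   vertex 3.6 3.2 1.0
   vertex 5.0 3.0 2.6
   vertex 1.4 2.8 2.0
  endloop
 endfacet
 facet normal -0.039 -0.896 -0.443
  outer loop
   vertex 3.6 3.2 1.0
   vertex 1.4 2.8 2.0
   vertex 1.2 3.6 0.4
  endloop
 endfacet
 facet normal -0.253 0.965 0.063
  outer loop
   vertex 4.0 4.8 3.2
   vertex 3.8 4.8 2.4
   vertex 1.4 4.0 5.0
  endloop
 endfacet
 facet normal 0.084 0.860 0.503
  outer loop
   vertex 4.0 4.8 3.2
   vertex 1.4 4.0 5.0
   vertex 3.8 4.0 4.6
  endloop
 endfacet
 facet normal 0.825 0.527 -0.206
  outer loop
   vertex 4.0 4.8 3.2
   vertex 5.0 3.0 2.6
   vertex 3.8 4.8 2.4
  endloop
 endfacet
 facet normal 0.867 0.370 0.335
  outer loop
   vertex 4.0 4.8 3.2
   vertex 3.8 4.0 4.6
   vertex 5.0 3.0 2.6
  endloop
 endfacet
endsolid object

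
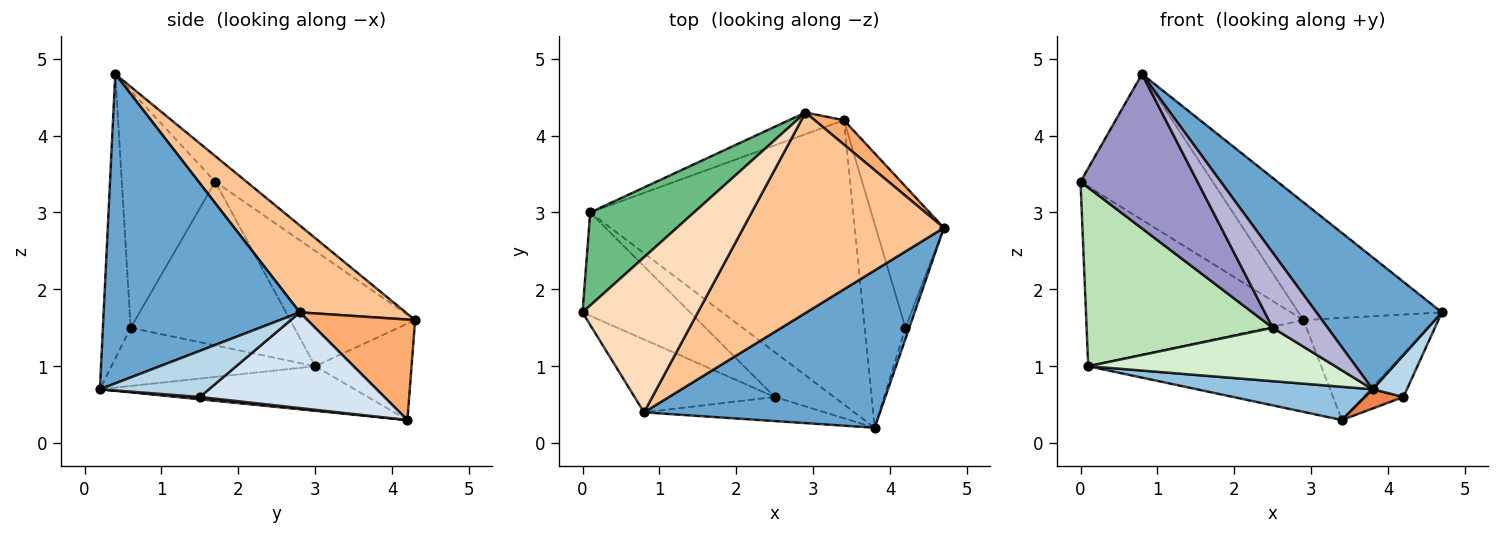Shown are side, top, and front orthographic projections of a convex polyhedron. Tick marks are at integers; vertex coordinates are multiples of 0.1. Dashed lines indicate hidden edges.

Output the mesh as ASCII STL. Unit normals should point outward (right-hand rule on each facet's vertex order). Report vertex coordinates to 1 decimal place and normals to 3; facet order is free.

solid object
 facet normal 0.709 -0.453 0.541
  outer loop
   vertex 0.8 0.4 4.8
   vertex 3.8 0.2 0.7
   vertex 4.7 2.8 1.7
  endloop
 endfacet
 facet normal -0.166 -0.115 -0.979
  outer loop
   vertex 0.1 3.0 1.0
   vertex 3.4 4.2 0.3
   vertex 3.8 0.2 0.7
  endloop
 endfacet
 facet normal 0.951 -0.299 -0.079
  outer loop
   vertex 4.2 1.5 0.6
   vertex 4.7 2.8 1.7
   vertex 3.8 0.2 0.7
  endloop
 endfacet
 facet normal 0.802 0.174 -0.571
  outer loop
   vertex 4.2 1.5 0.6
   vertex 3.4 4.2 0.3
   vertex 4.7 2.8 1.7
  endloop
 endfacet
 facet normal 0.056 -0.094 -0.994
  outer loop
   vertex 4.2 1.5 0.6
   vertex 3.8 0.2 0.7
   vertex 3.4 4.2 0.3
  endloop
 endfacet
 facet normal 0.624 0.760 0.181
  outer loop
   vertex 2.9 4.3 1.6
   vertex 4.7 2.8 1.7
   vertex 3.4 4.2 0.3
  endloop
 endfacet
 facet normal 0.350 0.474 0.808
  outer loop
   vertex 2.9 4.3 1.6
   vertex 0.8 0.4 4.8
   vertex 4.7 2.8 1.7
  endloop
 endfacet
 facet normal -0.160 0.676 0.719
  outer loop
   vertex 2.9 4.3 1.6
   vertex 0.0 1.7 3.4
   vertex 0.8 0.4 4.8
  endloop
 endfacet
 facet normal -0.455 0.791 0.409
  outer loop
   vertex 2.9 4.3 1.6
   vertex 0.1 3.0 1.0
   vertex 0.0 1.7 3.4
  endloop
 endfacet
 facet normal -0.374 0.903 -0.213
  outer loop
   vertex 2.9 4.3 1.6
   vertex 3.4 4.2 0.3
   vertex 0.1 3.0 1.0
  endloop
 endfacet
 facet normal -0.606 -0.689 -0.398
  outer loop
   vertex 2.5 0.6 1.5
   vertex 0.0 1.7 3.4
   vertex 0.1 3.0 1.0
  endloop
 endfacet
 facet normal -0.534 -0.647 -0.544
  outer loop
   vertex 2.5 0.6 1.5
   vertex 0.1 3.0 1.0
   vertex 3.8 0.2 0.7
  endloop
 endfacet
 facet normal -0.586 -0.733 -0.346
  outer loop
   vertex 2.5 0.6 1.5
   vertex 0.8 0.4 4.8
   vertex 0.0 1.7 3.4
  endloop
 endfacet
 facet normal -0.433 -0.858 -0.275
  outer loop
   vertex 2.5 0.6 1.5
   vertex 3.8 0.2 0.7
   vertex 0.8 0.4 4.8
  endloop
 endfacet
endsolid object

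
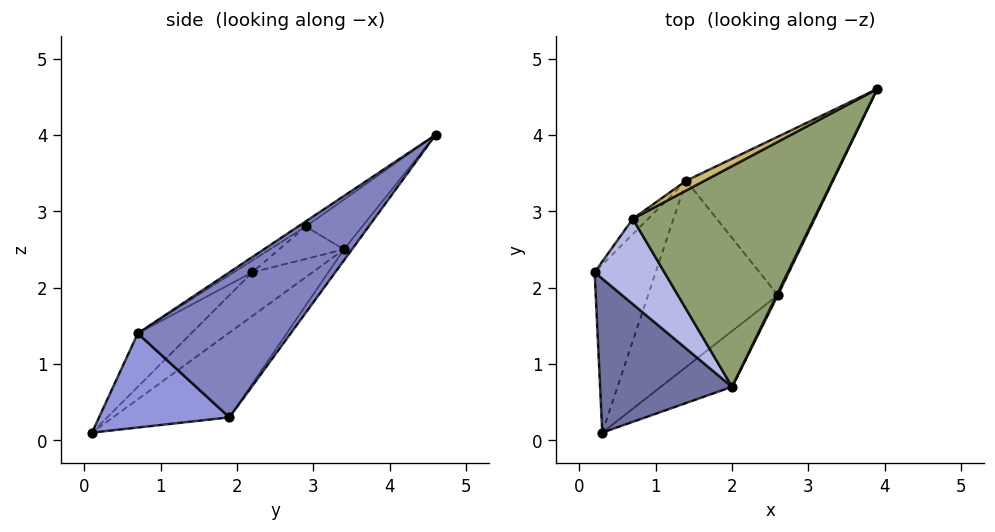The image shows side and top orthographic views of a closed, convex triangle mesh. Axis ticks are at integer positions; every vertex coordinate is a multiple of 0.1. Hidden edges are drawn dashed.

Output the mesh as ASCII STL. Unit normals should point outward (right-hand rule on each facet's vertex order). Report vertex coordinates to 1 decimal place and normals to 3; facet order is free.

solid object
 facet normal -0.273 -0.687 0.674
  outer loop
   vertex 2.0 0.7 1.4
   vertex 0.2 2.2 2.2
   vertex 0.3 0.1 0.1
  endloop
 endfacet
 facet normal 0.897 -0.442 0.007
  outer loop
   vertex 2.6 1.9 0.3
   vertex 3.9 4.6 4.0
   vertex 2.0 0.7 1.4
  endloop
 endfacet
 facet normal 0.578 -0.689 -0.437
  outer loop
   vertex 2.6 1.9 0.3
   vertex 2.0 0.7 1.4
   vertex 0.3 0.1 0.1
  endloop
 endfacet
 facet normal -0.135 -0.588 0.798
  outer loop
   vertex 0.7 2.9 2.8
   vertex 0.2 2.2 2.2
   vertex 2.0 0.7 1.4
  endloop
 endfacet
 facet normal -0.024 -0.547 0.837
  outer loop
   vertex 0.7 2.9 2.8
   vertex 2.0 0.7 1.4
   vertex 3.9 4.6 4.0
  endloop
 endfacet
 facet normal -0.458 0.618 -0.639
  outer loop
   vertex 1.4 3.4 2.5
   vertex 0.3 0.1 0.1
   vertex 0.2 2.2 2.2
  endloop
 endfacet
 facet normal -0.428 0.620 -0.657
  outer loop
   vertex 1.4 3.4 2.5
   vertex 2.6 1.9 0.3
   vertex 0.3 0.1 0.1
  endloop
 endfacet
 facet normal -0.636 0.711 -0.299
  outer loop
   vertex 1.4 3.4 2.5
   vertex 0.2 2.2 2.2
   vertex 0.7 2.9 2.8
  endloop
 endfacet
 facet normal -0.044 0.814 -0.579
  outer loop
   vertex 1.4 3.4 2.5
   vertex 3.9 4.6 4.0
   vertex 2.6 1.9 0.3
  endloop
 endfacet
 facet normal -0.515 0.836 0.190
  outer loop
   vertex 1.4 3.4 2.5
   vertex 0.7 2.9 2.8
   vertex 3.9 4.6 4.0
  endloop
 endfacet
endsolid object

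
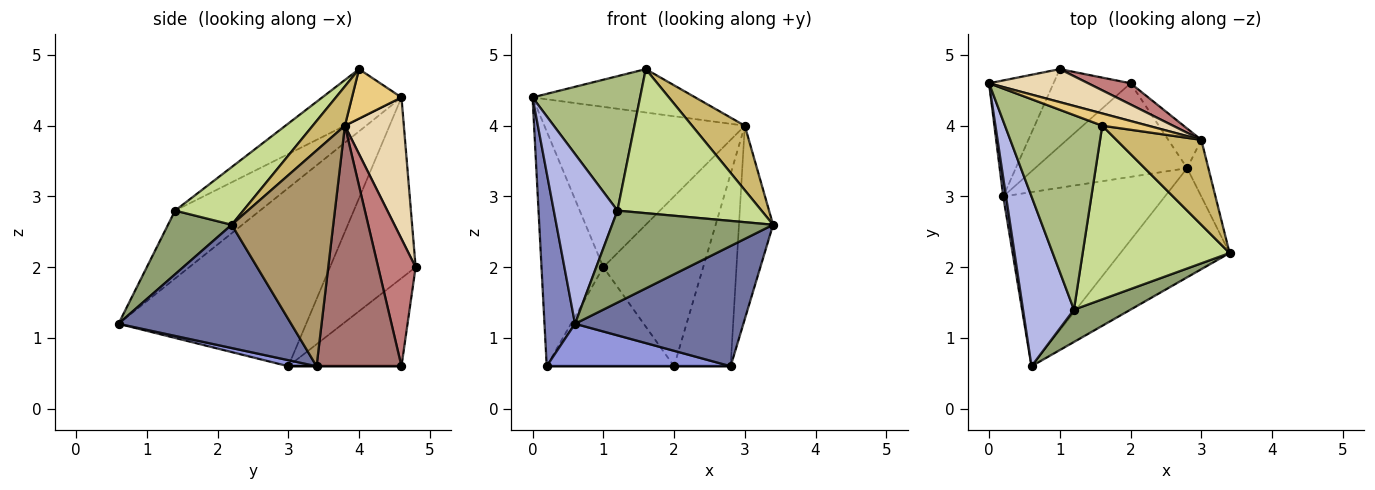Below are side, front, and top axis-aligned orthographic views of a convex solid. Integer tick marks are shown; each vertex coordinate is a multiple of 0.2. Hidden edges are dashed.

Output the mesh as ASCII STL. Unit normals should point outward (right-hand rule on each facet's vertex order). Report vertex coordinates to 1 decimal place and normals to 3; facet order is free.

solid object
 facet normal 0.605 -0.590 -0.535
  outer loop
   vertex 2.8 3.4 0.6
   vertex 3.4 2.2 2.6
   vertex 0.6 0.6 1.2
  endloop
 endfacet
 facet normal -0.987 -0.161 0.016
  outer loop
   vertex 0.2 3.0 0.6
   vertex 0.6 0.6 1.2
   vertex 0.0 4.6 4.4
  endloop
 endfacet
 facet normal 0.036 -0.237 -0.971
  outer loop
   vertex 0.2 3.0 0.6
   vertex 2.8 3.4 0.6
   vertex 0.6 0.6 1.2
  endloop
 endfacet
 facet normal -0.686 -0.514 0.514
  outer loop
   vertex 1.2 1.4 2.8
   vertex 0.0 4.6 4.4
   vertex 0.6 0.6 1.2
  endloop
 endfacet
 facet normal 0.350 -0.884 0.311
  outer loop
   vertex 1.2 1.4 2.8
   vertex 0.6 0.6 1.2
   vertex 3.4 2.2 2.6
  endloop
 endfacet
 facet normal -0.386 -0.524 0.759
  outer loop
   vertex 1.6 4.0 4.8
   vertex 0.0 4.6 4.4
   vertex 1.2 1.4 2.8
  endloop
 endfacet
 facet normal 0.289 -0.611 0.737
  outer loop
   vertex 1.6 4.0 4.8
   vertex 1.2 1.4 2.8
   vertex 3.4 2.2 2.6
  endloop
 endfacet
 facet normal -0.779 0.562 -0.278
  outer loop
   vertex 1.0 4.8 2.0
   vertex 0.2 3.0 0.6
   vertex 0.0 4.6 4.4
  endloop
 endfacet
 facet normal 0.944 0.317 -0.093
  outer loop
   vertex 3.0 3.8 4.0
   vertex 3.4 2.2 2.6
   vertex 2.8 3.4 0.6
  endloop
 endfacet
 facet normal 0.346 -0.567 0.747
  outer loop
   vertex 3.0 3.8 4.0
   vertex 1.6 4.0 4.8
   vertex 3.4 2.2 2.6
  endloop
 endfacet
 facet normal 0.281 0.924 0.261
  outer loop
   vertex 3.0 3.8 4.0
   vertex 0.0 4.6 4.4
   vertex 1.6 4.0 4.8
  endloop
 endfacet
 facet normal 0.277 0.941 0.194
  outer loop
   vertex 3.0 3.8 4.0
   vertex 1.0 4.8 2.0
   vertex 0.0 4.6 4.4
  endloop
 endfacet
 facet normal 0.827 0.551 -0.113
  outer loop
   vertex 2.0 4.6 0.6
   vertex 3.0 3.8 4.0
   vertex 2.8 3.4 0.6
  endloop
 endfacet
 facet normal 0.349 0.930 0.116
  outer loop
   vertex 2.0 4.6 0.6
   vertex 1.0 4.8 2.0
   vertex 3.0 3.8 4.0
  endloop
 endfacet
 facet normal 0.000 0.000 -1.000
  outer loop
   vertex 2.0 4.6 0.6
   vertex 2.8 3.4 0.6
   vertex 0.2 3.0 0.6
  endloop
 endfacet
 facet normal -0.574 0.646 -0.503
  outer loop
   vertex 2.0 4.6 0.6
   vertex 0.2 3.0 0.6
   vertex 1.0 4.8 2.0
  endloop
 endfacet
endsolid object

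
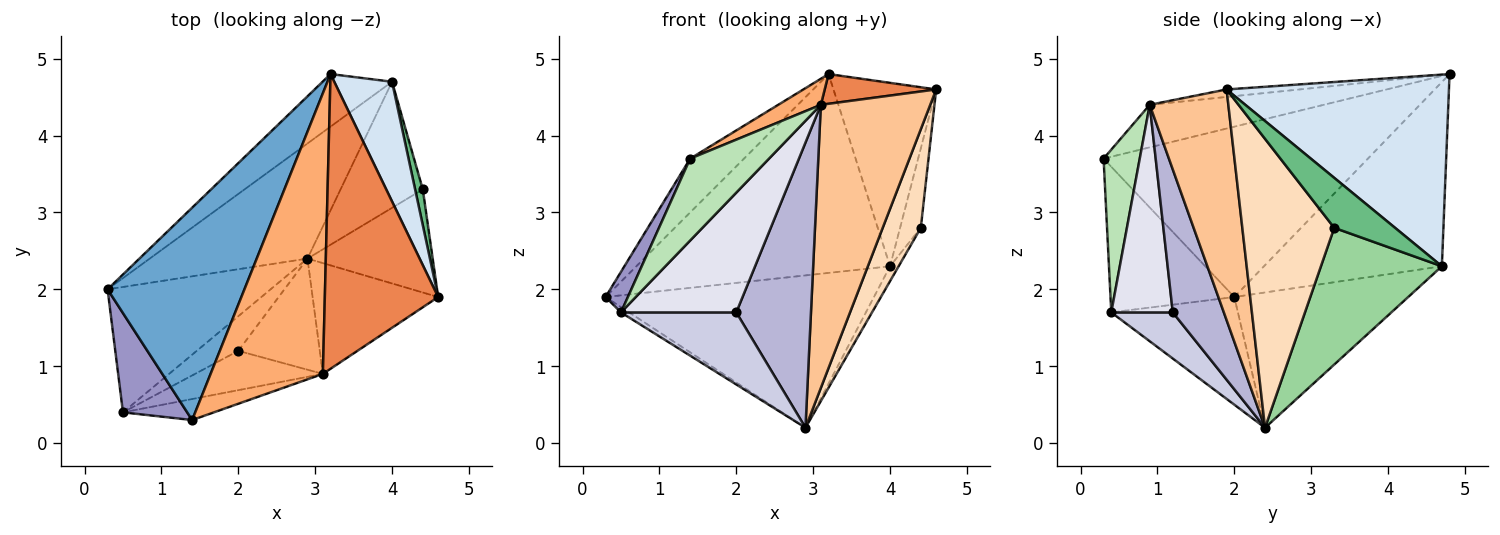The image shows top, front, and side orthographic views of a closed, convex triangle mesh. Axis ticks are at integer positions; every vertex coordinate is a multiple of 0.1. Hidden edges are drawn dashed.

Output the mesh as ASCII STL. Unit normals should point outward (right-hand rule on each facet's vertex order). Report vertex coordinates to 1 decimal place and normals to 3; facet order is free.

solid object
 facet normal -0.770 0.157 0.619
  outer loop
   vertex 1.4 0.3 3.7
   vertex 3.2 4.8 4.8
   vertex 0.3 2.0 1.9
  endloop
 endfacet
 facet normal -0.561 0.800 -0.212
  outer loop
   vertex 4.0 4.7 2.3
   vertex 0.3 2.0 1.9
   vertex 3.2 4.8 4.8
  endloop
 endfacet
 facet normal -0.459 0.709 -0.536
  outer loop
   vertex 4.0 4.7 2.3
   vertex 2.9 2.4 0.2
   vertex 0.3 2.0 1.9
  endloop
 endfacet
 facet normal 0.876 0.404 0.264
  outer loop
   vertex 4.0 4.7 2.3
   vertex 3.2 4.8 4.8
   vertex 4.6 1.9 4.6
  endloop
 endfacet
 facet normal -0.066 -0.100 0.993
  outer loop
   vertex 3.1 0.9 4.4
   vertex 4.6 1.9 4.6
   vertex 3.2 4.8 4.8
  endloop
 endfacet
 facet normal -0.353 -0.086 0.932
  outer loop
   vertex 3.1 0.9 4.4
   vertex 3.2 4.8 4.8
   vertex 1.4 0.3 3.7
  endloop
 endfacet
 facet normal 0.556 -0.774 -0.303
  outer loop
   vertex 3.1 0.9 4.4
   vertex 2.9 2.4 0.2
   vertex 4.6 1.9 4.6
  endloop
 endfacet
 facet normal 0.858 -0.355 -0.372
  outer loop
   vertex 4.4 3.3 2.8
   vertex 4.6 1.9 4.6
   vertex 2.9 2.4 0.2
  endloop
 endfacet
 facet normal 0.937 0.319 0.144
  outer loop
   vertex 4.4 3.3 2.8
   vertex 4.0 4.7 2.3
   vertex 4.6 1.9 4.6
  endloop
 endfacet
 facet normal 0.855 0.061 -0.514
  outer loop
   vertex 4.4 3.3 2.8
   vertex 2.9 2.4 0.2
   vertex 4.0 4.7 2.3
  endloop
 endfacet
 facet normal 0.406 -0.885 -0.227
  outer loop
   vertex 0.5 0.4 1.7
   vertex 3.1 0.9 4.4
   vertex 1.4 0.3 3.7
  endloop
 endfacet
 facet normal -0.551 0.035 -0.834
  outer loop
   vertex 0.5 0.4 1.7
   vertex 0.3 2.0 1.9
   vertex 2.9 2.4 0.2
  endloop
 endfacet
 facet normal -0.903 -0.163 0.398
  outer loop
   vertex 0.5 0.4 1.7
   vertex 1.4 0.3 3.7
   vertex 0.3 2.0 1.9
  endloop
 endfacet
 facet normal 0.537 -0.786 -0.306
  outer loop
   vertex 2.0 1.2 1.7
   vertex 2.9 2.4 0.2
   vertex 3.1 0.9 4.4
  endloop
 endfacet
 facet normal 0.433 -0.812 -0.390
  outer loop
   vertex 2.0 1.2 1.7
   vertex 0.5 0.4 1.7
   vertex 2.9 2.4 0.2
  endloop
 endfacet
 facet normal 0.452 -0.847 -0.278
  outer loop
   vertex 2.0 1.2 1.7
   vertex 3.1 0.9 4.4
   vertex 0.5 0.4 1.7
  endloop
 endfacet
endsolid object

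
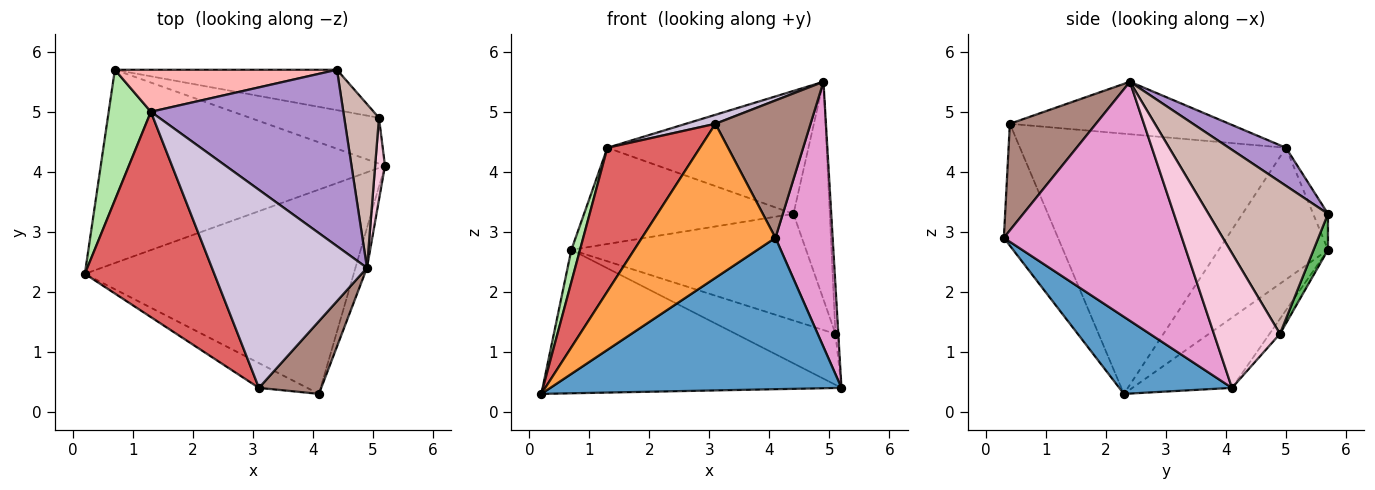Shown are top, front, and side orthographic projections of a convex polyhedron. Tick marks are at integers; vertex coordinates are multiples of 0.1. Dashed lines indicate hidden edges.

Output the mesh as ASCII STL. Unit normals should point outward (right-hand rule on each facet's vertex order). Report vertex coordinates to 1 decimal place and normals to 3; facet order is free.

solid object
 facet normal 0.224 -0.580 -0.783
  outer loop
   vertex 4.1 0.3 2.9
   vertex 0.2 2.3 0.3
   vertex 5.2 4.1 0.4
  endloop
 endfacet
 facet normal -0.195 0.585 -0.788
  outer loop
   vertex 0.7 5.7 2.7
   vertex 5.2 4.1 0.4
   vertex 0.2 2.3 0.3
  endloop
 endfacet
 facet normal -0.372 -0.917 -0.147
  outer loop
   vertex 3.1 0.4 4.8
   vertex 0.2 2.3 0.3
   vertex 4.1 0.3 2.9
  endloop
 endfacet
 facet normal -0.078 0.741 -0.667
  outer loop
   vertex 5.1 4.9 1.3
   vertex 5.2 4.1 0.4
   vertex 0.7 5.7 2.7
  endloop
 endfacet
 facet normal 0.057 0.934 -0.353
  outer loop
   vertex 5.1 4.9 1.3
   vertex 0.7 5.7 2.7
   vertex 4.4 5.7 3.3
  endloop
 endfacet
 facet normal -0.950 -0.075 0.304
  outer loop
   vertex 1.3 5.0 4.4
   vertex 0.7 5.7 2.7
   vertex 0.2 2.3 0.3
  endloop
 endfacet
 facet normal -0.855 -0.298 0.425
  outer loop
   vertex 1.3 5.0 4.4
   vertex 0.2 2.3 0.3
   vertex 3.1 0.4 4.8
  endloop
 endfacet
 facet normal -0.065 0.914 0.399
  outer loop
   vertex 1.3 5.0 4.4
   vertex 4.4 5.7 3.3
   vertex 0.7 5.7 2.7
  endloop
 endfacet
 facet normal 0.160 0.564 0.810
  outer loop
   vertex 4.9 2.4 5.5
   vertex 4.4 5.7 3.3
   vertex 1.3 5.0 4.4
  endloop
 endfacet
 facet normal -0.320 -0.043 0.946
  outer loop
   vertex 4.9 2.4 5.5
   vertex 1.3 5.0 4.4
   vertex 3.1 0.4 4.8
  endloop
 endfacet
 facet normal 0.625 -0.690 0.365
  outer loop
   vertex 4.9 2.4 5.5
   vertex 3.1 0.4 4.8
   vertex 4.1 0.3 2.9
  endloop
 endfacet
 facet normal 0.935 0.284 0.214
  outer loop
   vertex 4.9 2.4 5.5
   vertex 5.1 4.9 1.3
   vertex 4.4 5.7 3.3
  endloop
 endfacet
 facet normal 0.951 -0.306 -0.046
  outer loop
   vertex 4.9 2.4 5.5
   vertex 4.1 0.3 2.9
   vertex 5.2 4.1 0.4
  endloop
 endfacet
 facet normal 0.996 0.043 0.073
  outer loop
   vertex 4.9 2.4 5.5
   vertex 5.2 4.1 0.4
   vertex 5.1 4.9 1.3
  endloop
 endfacet
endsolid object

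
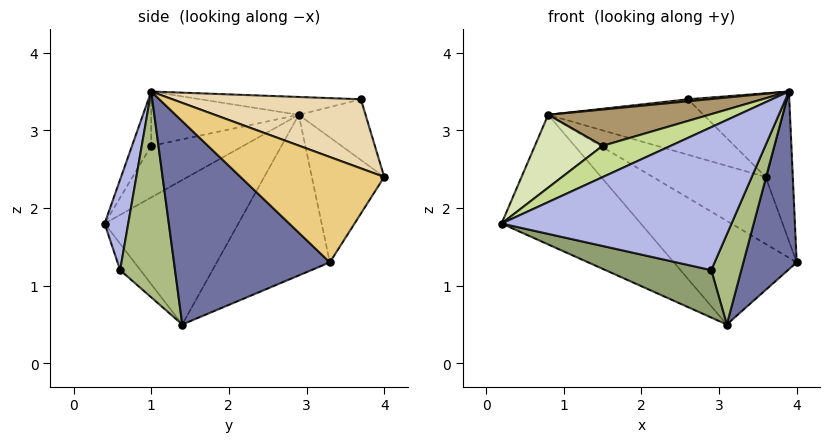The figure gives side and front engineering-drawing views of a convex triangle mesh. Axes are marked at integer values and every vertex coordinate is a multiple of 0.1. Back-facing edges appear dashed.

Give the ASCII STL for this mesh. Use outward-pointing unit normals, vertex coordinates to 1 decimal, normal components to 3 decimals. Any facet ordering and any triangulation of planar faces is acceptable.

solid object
 facet normal 0.907 -0.310 -0.283
  outer loop
   vertex 3.1 1.4 0.5
   vertex 4.0 3.3 1.3
   vertex 3.9 1.0 3.5
  endloop
 endfacet
 facet normal -0.492 0.512 -0.704
  outer loop
   vertex 0.8 2.9 3.2
   vertex 3.1 1.4 0.5
   vertex 0.2 0.4 1.8
  endloop
 endfacet
 facet normal -0.482 0.524 -0.702
  outer loop
   vertex 0.8 2.9 3.2
   vertex 4.0 3.3 1.3
   vertex 3.1 1.4 0.5
  endloop
 endfacet
 facet normal 0.101 -0.987 0.127
  outer loop
   vertex 2.9 0.6 1.2
   vertex 3.9 1.0 3.5
   vertex 0.2 0.4 1.8
  endloop
 endfacet
 facet normal -0.122 -0.636 -0.762
  outer loop
   vertex 2.9 0.6 1.2
   vertex 0.2 0.4 1.8
   vertex 3.1 1.4 0.5
  endloop
 endfacet
 facet normal 0.841 -0.460 -0.286
  outer loop
   vertex 2.9 0.6 1.2
   vertex 3.1 1.4 0.5
   vertex 3.9 1.0 3.5
  endloop
 endfacet
 facet normal -0.199 -0.705 0.681
  outer loop
   vertex 1.5 1.0 2.8
   vertex 0.2 0.4 1.8
   vertex 3.9 1.0 3.5
  endloop
 endfacet
 facet normal -0.468 -0.344 0.814
  outer loop
   vertex 1.5 1.0 2.8
   vertex 0.8 2.9 3.2
   vertex 0.2 0.4 1.8
  endloop
 endfacet
 facet normal -0.268 -0.292 0.918
  outer loop
   vertex 1.5 1.0 2.8
   vertex 3.9 1.0 3.5
   vertex 0.8 2.9 3.2
  endloop
 endfacet
 facet normal -0.104 -0.013 0.994
  outer loop
   vertex 2.6 3.7 3.4
   vertex 0.8 2.9 3.2
   vertex 3.9 1.0 3.5
  endloop
 endfacet
 facet normal 0.956 0.181 0.232
  outer loop
   vertex 3.6 4.0 2.4
   vertex 3.9 1.0 3.5
   vertex 4.0 3.3 1.3
  endloop
 endfacet
 facet normal 0.618 0.324 0.716
  outer loop
   vertex 3.6 4.0 2.4
   vertex 2.6 3.7 3.4
   vertex 3.9 1.0 3.5
  endloop
 endfacet
 facet normal -0.436 0.679 -0.591
  outer loop
   vertex 3.6 4.0 2.4
   vertex 4.0 3.3 1.3
   vertex 0.8 2.9 3.2
  endloop
 endfacet
 facet normal -0.392 0.912 -0.119
  outer loop
   vertex 3.6 4.0 2.4
   vertex 0.8 2.9 3.2
   vertex 2.6 3.7 3.4
  endloop
 endfacet
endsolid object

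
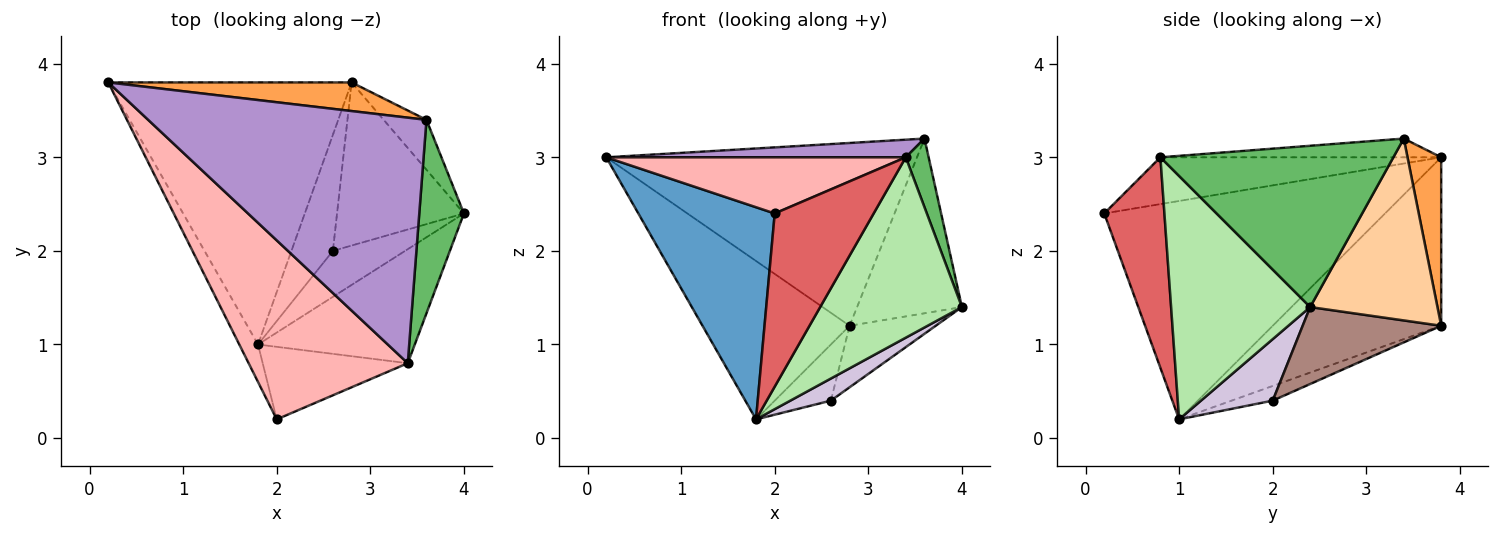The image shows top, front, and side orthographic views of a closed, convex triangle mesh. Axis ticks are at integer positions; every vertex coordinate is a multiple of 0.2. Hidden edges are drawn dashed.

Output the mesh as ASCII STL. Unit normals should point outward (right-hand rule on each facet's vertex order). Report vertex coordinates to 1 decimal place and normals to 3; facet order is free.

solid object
 facet normal -0.897 -0.436 -0.077
  outer loop
   vertex 1.8 1.0 0.2
   vertex 2.0 0.2 2.4
   vertex 0.2 3.8 3.0
  endloop
 endfacet
 facet normal -0.510 0.445 -0.736
  outer loop
   vertex 2.8 3.8 1.2
   vertex 1.8 1.0 0.2
   vertex 0.2 3.8 3.0
  endloop
 endfacet
 facet normal 0.107 0.982 0.154
  outer loop
   vertex 2.8 3.8 1.2
   vertex 0.2 3.8 3.0
   vertex 3.6 3.4 3.2
  endloop
 endfacet
 facet normal 0.760 0.625 -0.179
  outer loop
   vertex 2.8 3.8 1.2
   vertex 3.6 3.4 3.2
   vertex 4.0 2.4 1.4
  endloop
 endfacet
 facet normal 0.959 -0.094 0.266
  outer loop
   vertex 3.4 0.8 3.0
   vertex 4.0 2.4 1.4
   vertex 3.6 3.4 3.2
  endloop
 endfacet
 facet normal 0.638 -0.651 -0.411
  outer loop
   vertex 3.4 0.8 3.0
   vertex 1.8 1.0 0.2
   vertex 4.0 2.4 1.4
  endloop
 endfacet
 facet normal 0.489 -0.804 -0.337
  outer loop
   vertex 3.4 0.8 3.0
   vertex 2.0 0.2 2.4
   vertex 1.8 1.0 0.2
  endloop
 endfacet
 facet normal -0.270 -0.288 0.919
  outer loop
   vertex 3.4 0.8 3.0
   vertex 0.2 3.8 3.0
   vertex 2.0 0.2 2.4
  endloop
 endfacet
 facet normal -0.067 -0.071 0.995
  outer loop
   vertex 3.4 0.8 3.0
   vertex 3.6 3.4 3.2
   vertex 0.2 3.8 3.0
  endloop
 endfacet
 facet normal 0.609 -0.344 -0.715
  outer loop
   vertex 2.6 2.0 0.4
   vertex 4.0 2.4 1.4
   vertex 1.8 1.0 0.2
  endloop
 endfacet
 facet normal 0.494 0.307 -0.814
  outer loop
   vertex 2.6 2.0 0.4
   vertex 2.8 3.8 1.2
   vertex 4.0 2.4 1.4
  endloop
 endfacet
 facet normal -0.304 0.415 -0.857
  outer loop
   vertex 2.6 2.0 0.4
   vertex 1.8 1.0 0.2
   vertex 2.8 3.8 1.2
  endloop
 endfacet
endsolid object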